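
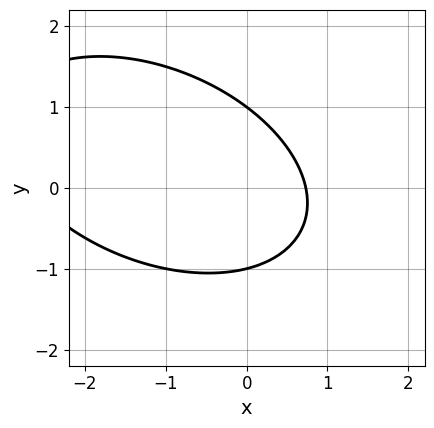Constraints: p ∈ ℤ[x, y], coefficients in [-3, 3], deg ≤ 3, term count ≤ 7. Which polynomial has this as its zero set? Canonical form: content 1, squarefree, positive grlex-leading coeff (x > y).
x^2 + x*y + 2*y^2 + 2*x - 2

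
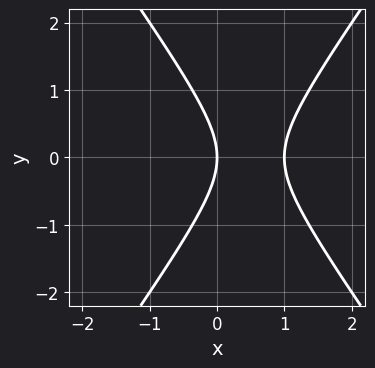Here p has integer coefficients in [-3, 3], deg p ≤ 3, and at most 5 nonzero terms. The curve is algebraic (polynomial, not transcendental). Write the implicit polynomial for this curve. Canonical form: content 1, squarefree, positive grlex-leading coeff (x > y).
2*x^2 - y^2 - 2*x

(a) Degree: a generic line meets the curve in up to 2 points, so deg p = 2.
(b) Symmetries: the y ↦ −y reflection is a symmetry, so y appears only in even powers.
(c) Observable constraints: among the integer gridlines, it crosses the x-axis at x ∈ {0, 1}; it meets the y-axis at y = 0 (among the integer gridlines).
(d) Fitting integer coefficients to these (and the overall shape) gives p.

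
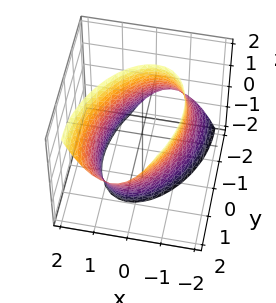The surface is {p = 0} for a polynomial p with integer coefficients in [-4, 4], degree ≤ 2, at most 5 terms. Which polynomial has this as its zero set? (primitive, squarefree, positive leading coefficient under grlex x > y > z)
2*x^2 - x*y + y^2 - y*z - 3

1. Degree: no degree-1 surface has this shape, so deg p = 2.
2. Observable constraints: the surface avoids every integer z-axis point in the box.
3. Matching integer coefficients to the picture gives p.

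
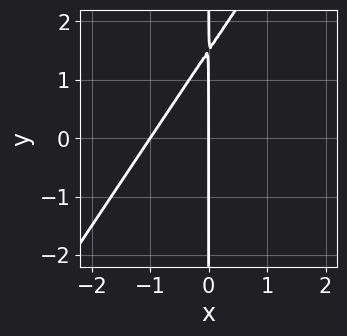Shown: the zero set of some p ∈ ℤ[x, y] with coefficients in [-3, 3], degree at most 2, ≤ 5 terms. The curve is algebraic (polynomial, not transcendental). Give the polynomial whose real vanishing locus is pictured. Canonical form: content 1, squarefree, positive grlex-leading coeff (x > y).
3*x^2 - 2*x*y + 3*x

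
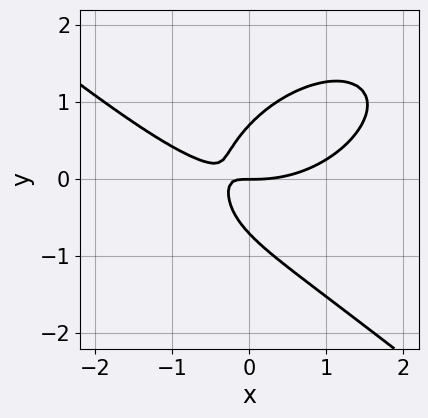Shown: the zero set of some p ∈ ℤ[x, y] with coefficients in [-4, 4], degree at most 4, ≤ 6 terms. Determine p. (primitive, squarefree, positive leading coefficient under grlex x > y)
x^3 + 2*y^3 - 3*x*y - y

deg p = 3. The shape is more complex than any degree-2 curve.
Reading off the gridlines: it crosses the y-axis at the gridline y = 0; it crosses the x-axis at the gridline x = 0.
Solving for integer coefficients yields p as stated.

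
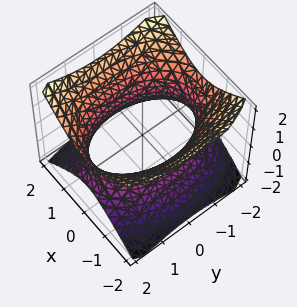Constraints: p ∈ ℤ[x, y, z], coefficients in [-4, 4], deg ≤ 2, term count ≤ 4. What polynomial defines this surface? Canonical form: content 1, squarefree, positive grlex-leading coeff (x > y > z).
First, degree: an hourglass — one-sheet hyperboloid; a quadric, so deg p = 2.
Next, symmetries: it's symmetric under y → −y, forcing even powers of y; it's symmetric under x → −x, forcing even powers of x; mirror symmetry z ↦ −z ⇒ only even powers of z.
Then, checking where it meets the axes: the surface avoids every integer z-axis point in the box.
Finally, fitting integer coefficients to these (and the overall shape) gives p.

2*x^2 + y^2 - 2*z^2 - 3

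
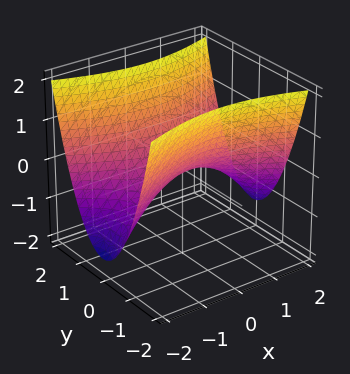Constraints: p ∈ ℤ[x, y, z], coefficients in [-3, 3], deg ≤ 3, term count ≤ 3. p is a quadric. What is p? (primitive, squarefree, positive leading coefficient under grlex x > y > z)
x^2 - 3*y^2 + 3*z

First, degree: a saddle surface; a quadric, so deg p = 2.
Next, symmetries: mirror symmetry y ↦ −y ⇒ only even powers of y; the x ↦ −x reflection is a symmetry, so x appears only in even powers.
Then, from the visible intercepts: one x-axis crossing is at x = 0; it crosses the y-axis at the gridline y = 0; it meets the z-axis at z = 0 (among the integer gridlines).
Finally, assembling these constraints gives the stated polynomial.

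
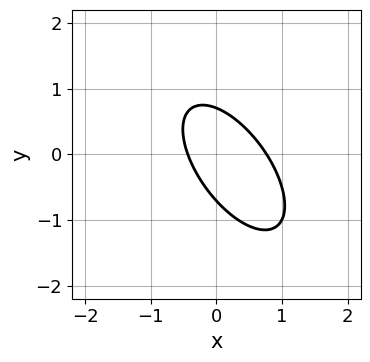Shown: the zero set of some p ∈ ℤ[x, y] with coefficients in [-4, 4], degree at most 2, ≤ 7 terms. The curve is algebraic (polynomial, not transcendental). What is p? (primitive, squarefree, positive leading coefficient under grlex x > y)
Degree: no degree-1 curve has this shape, so deg p = 2.
The integer polynomial consistent with all of this is the stated p.

3*x^2 + 3*x*y + 2*y^2 - x - 1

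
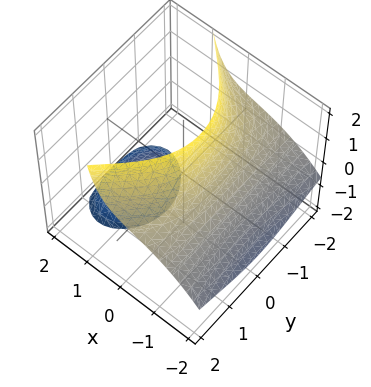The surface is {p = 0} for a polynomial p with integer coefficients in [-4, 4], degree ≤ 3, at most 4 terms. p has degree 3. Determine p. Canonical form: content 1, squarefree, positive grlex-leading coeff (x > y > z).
x^3 - y^2*z + 3*x*z + 3

First, I count 2 distinct pieces. They look like related sheets of one shape, so recover p as a whole.
Then, deg p = 3. A generic line meets the surface in up to 3 points.
Then, checking where it meets the axes: the surface avoids every integer y-axis point in the box; the surface avoids every integer z-axis point in the box.
Finally, matching integer coefficients to the picture gives p.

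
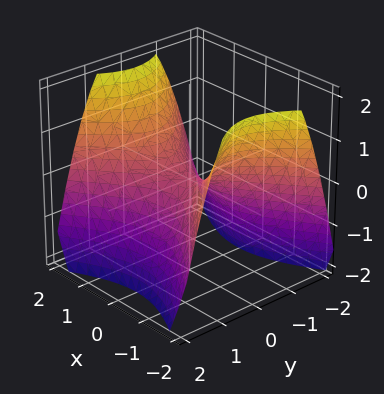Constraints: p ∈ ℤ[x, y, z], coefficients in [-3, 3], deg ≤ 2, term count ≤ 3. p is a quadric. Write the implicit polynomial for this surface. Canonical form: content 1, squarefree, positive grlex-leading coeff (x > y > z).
2*x^2 - 3*y^2 - 3*z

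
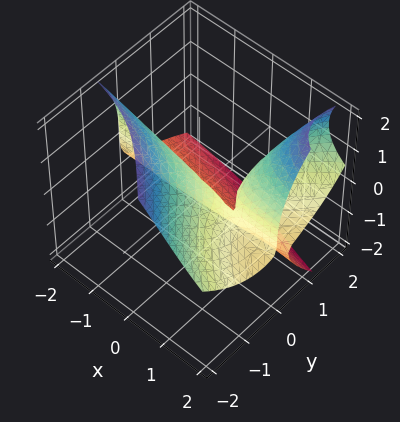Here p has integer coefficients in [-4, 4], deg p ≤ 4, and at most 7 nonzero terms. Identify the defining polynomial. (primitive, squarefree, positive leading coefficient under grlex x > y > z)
First, deg p = 3. A generic line meets the surface in up to 3 points.
Then, from the visible intercepts: it crosses the y-axis at the gridline y = 0; the visible x-axis segment lies entirely on the surface.
Finally, putting this together gives p.

2*x*y*z - y^3 - z^3 + 2*x*y - 2*y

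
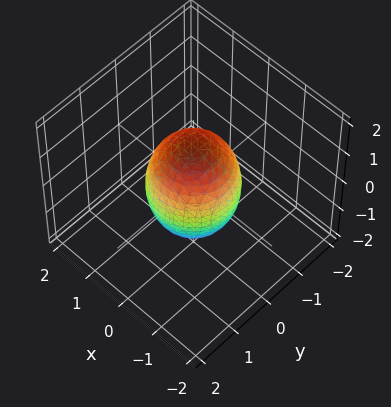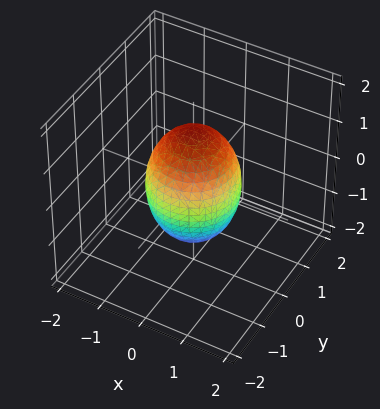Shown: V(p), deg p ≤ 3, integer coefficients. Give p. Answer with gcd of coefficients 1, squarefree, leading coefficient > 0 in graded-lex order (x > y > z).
2*x^2 + 2*y^2 + z^2 - 2

(a) deg p = 2. A closed, bounded, convex surface; a quadric.
(b) Symmetries: rotational symmetry about the z-axis ⇒ p depends on x, y only through x² + y²; the z ↦ −z reflection is a symmetry, so z appears only in even powers.
(c) Against the integer gridlines: a circular section at z = 0 has radius exactly 1; the y-axis gridline crossings are at y ∈ {-1, 1}; the x-axis gridline crossings are at x ∈ {-1, 1}.
(d) Solving for integer coefficients yields p as stated.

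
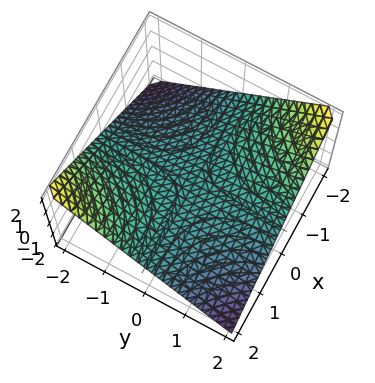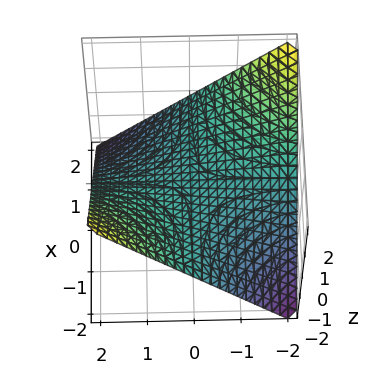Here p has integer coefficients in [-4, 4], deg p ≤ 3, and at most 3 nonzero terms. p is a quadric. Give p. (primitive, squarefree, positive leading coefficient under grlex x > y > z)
First, deg p = 2.
Then, from the axis intercepts and sections: one z-axis crossing is at z = 0; the visible y-axis segment lies entirely on the surface.
Finally, fitting integer coefficients to these (and the overall shape) gives p.

x*y + 2*z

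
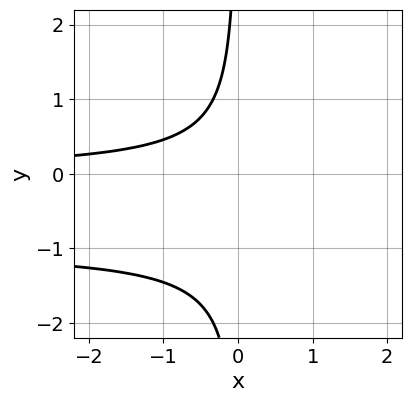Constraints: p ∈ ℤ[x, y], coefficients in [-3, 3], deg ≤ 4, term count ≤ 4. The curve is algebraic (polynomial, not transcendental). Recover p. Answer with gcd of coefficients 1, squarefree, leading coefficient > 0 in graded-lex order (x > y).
First, degree: the shape is more complex than any degree-2 curve, so deg p = 3.
Then, from the axis intercepts and sections: no y-intercept at any integer in the box; no x-intercept at any integer in the box.
Finally, together with the visible shape, these determine p as stated.

3*x*y^2 + 3*x*y + 2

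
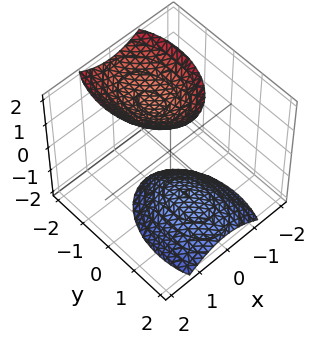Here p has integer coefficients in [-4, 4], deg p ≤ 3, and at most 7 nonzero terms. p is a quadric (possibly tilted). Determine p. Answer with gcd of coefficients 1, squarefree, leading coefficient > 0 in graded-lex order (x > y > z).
2*x^2 + y^2 + y*z - z^2 + 2

First, there are 2 components. Treating them together as one polynomial.
Then, degree: a generic line meets the surface in up to 2 points, so deg p = 2.
Next, from the visible intercepts: no y-intercept at any integer in the box; it misses every integer gridline on the x-axis.
Finally, putting this together gives p.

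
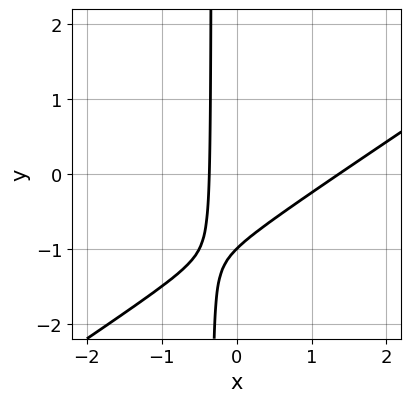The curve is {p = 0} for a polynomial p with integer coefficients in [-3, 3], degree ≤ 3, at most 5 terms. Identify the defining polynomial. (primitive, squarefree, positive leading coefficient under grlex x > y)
2*x^2 - 3*x*y - 2*x - y - 1

First, deg p = 2. No degree-1 curve has this shape.
Next, reading off the gridlines: it meets the y-axis at y = -1 (among the integer gridlines).
Finally, the integer polynomial consistent with all of this is the stated p.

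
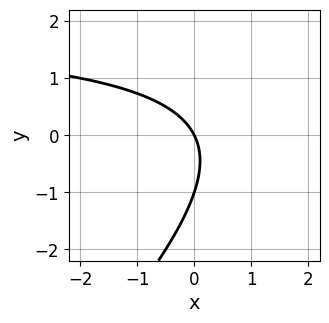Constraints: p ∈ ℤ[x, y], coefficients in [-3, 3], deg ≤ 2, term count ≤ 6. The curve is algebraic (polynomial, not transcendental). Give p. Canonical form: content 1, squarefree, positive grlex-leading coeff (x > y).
x*y - y^2 - 2*x - y

deg p = 2. No degree-1 curve has this shape.
Reading off the gridlines: among the integer gridlines, it crosses the y-axis at y ∈ {-1, 0}; one x-axis crossing is at x = 0.
These observations pin down the coefficients.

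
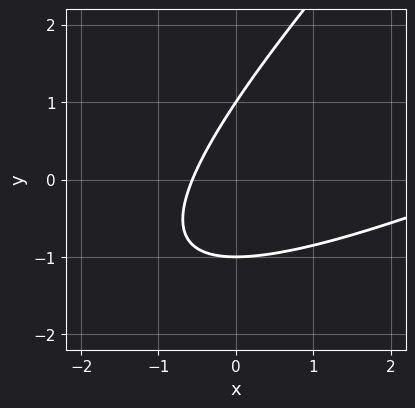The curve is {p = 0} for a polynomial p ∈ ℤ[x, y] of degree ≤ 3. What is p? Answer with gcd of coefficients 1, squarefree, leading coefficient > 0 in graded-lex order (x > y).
x^2 - 3*x*y + 2*y^2 - 3*x - 2

(a) Degree: the shape is more complex than any degree-1 curve, so deg p = 2.
(b) Observable constraints: the y-axis gridline crossings are at y ∈ {-1, 1}.
(c) Together with the visible shape, these determine p as stated.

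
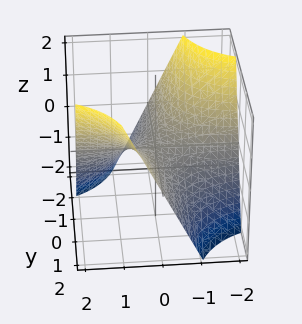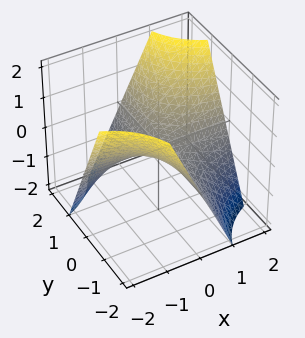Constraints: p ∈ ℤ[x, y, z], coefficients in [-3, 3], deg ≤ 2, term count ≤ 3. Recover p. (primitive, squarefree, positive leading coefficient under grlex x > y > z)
(a) The degree is 2 — a saddle surface; a quadric.
(b) Observable constraints: it meets the z-axis at z = 0 (among the integer gridlines); the visible x-axis segment lies entirely on the surface.
(c) Solving for integer coefficients yields p as stated.

x*y - z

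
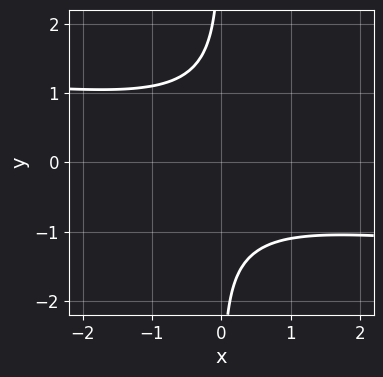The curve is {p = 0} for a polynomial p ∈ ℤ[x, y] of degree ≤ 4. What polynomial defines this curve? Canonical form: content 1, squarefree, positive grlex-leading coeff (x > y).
3*x*y^3 + x^2 + 3

deg p = 4. No degree-3 curve has this shape.
From the visible intercepts: it misses every integer gridline on the y-axis; it misses every integer gridline on the x-axis.
Assembling these constraints gives the stated polynomial.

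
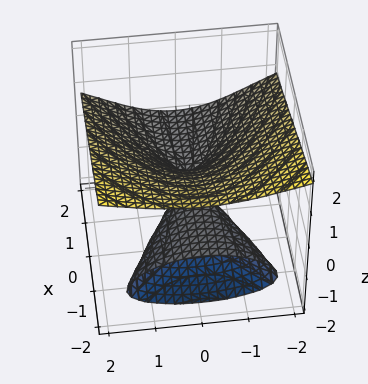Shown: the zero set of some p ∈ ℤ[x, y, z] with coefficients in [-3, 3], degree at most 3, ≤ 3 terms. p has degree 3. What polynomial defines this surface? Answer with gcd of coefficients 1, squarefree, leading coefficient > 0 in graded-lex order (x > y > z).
2*z^3 + 2*x*z - y^2

(a) There are 2 components. Treating them together as one polynomial.
(b) deg p = 3. A generic line meets the surface in up to 3 points.
(c) Against the integer gridlines: the visible x-axis segment lies entirely on the surface; it crosses the y-axis at the gridline y = 0; one z-axis crossing is at z = 0.
(d) The integer polynomial consistent with all of this is the stated p.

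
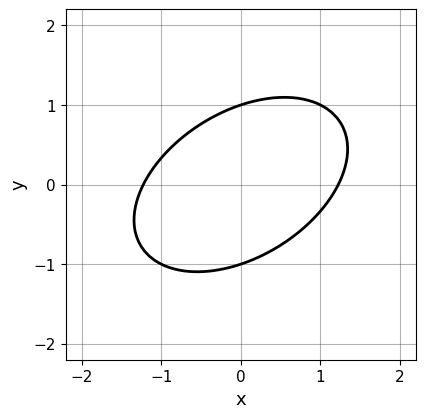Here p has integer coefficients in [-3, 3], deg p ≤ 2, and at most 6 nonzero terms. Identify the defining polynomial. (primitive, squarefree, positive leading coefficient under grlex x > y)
(a) deg p = 2. The shape is more complex than any degree-1 curve.
(b) Reading off the gridlines: among the integer gridlines, it crosses the y-axis at y ∈ {-1, 1}.
(c) Assembling these constraints gives the stated polynomial.

2*x^2 - 2*x*y + 3*y^2 - 3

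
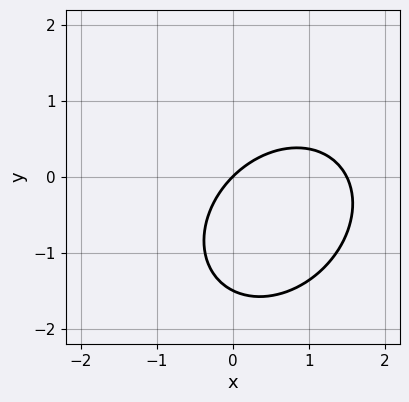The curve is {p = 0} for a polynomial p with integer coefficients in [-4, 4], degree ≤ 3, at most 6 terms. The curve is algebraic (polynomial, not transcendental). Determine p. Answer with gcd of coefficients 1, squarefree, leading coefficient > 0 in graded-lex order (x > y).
2*x^2 - x*y + 2*y^2 - 3*x + 3*y

1. Degree: the shape is more complex than any degree-1 curve, so deg p = 2.
2. Reading off the gridlines: it crosses the y-axis at the gridline y = 0; it crosses the x-axis at the gridline x = 0.
3. The integer polynomial consistent with all of this is the stated p.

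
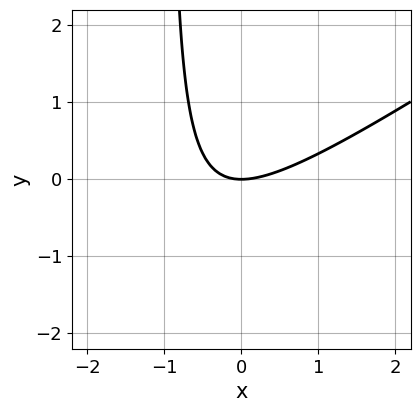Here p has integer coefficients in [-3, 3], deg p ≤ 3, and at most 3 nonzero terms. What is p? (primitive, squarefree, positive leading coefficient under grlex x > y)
2*x^2 - 3*x*y - 3*y

The degree is 2 — a generic line meets the curve in up to 2 points.
Checking where it meets the axes: it crosses the y-axis at the gridline y = 0; it meets the x-axis at x = 0 (among the integer gridlines).
Together with the visible shape, these determine p as stated.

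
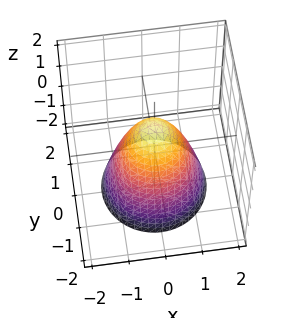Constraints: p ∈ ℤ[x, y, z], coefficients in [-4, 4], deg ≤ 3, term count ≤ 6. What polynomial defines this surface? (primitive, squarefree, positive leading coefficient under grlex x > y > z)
3*x^2 + 3*y^2 + 2*z - 2

(a) Degree: the shape is more complex than any degree-1 surface, so deg p = 2.
(b) Symmetry: the surface is invariant under rotation about z: p = q(x² + y², z).
(c) Checking where it meets the axes: one z-axis crossing is at z = 1; a circular section at z = -1 has radius between 1 and 2.
(d) These observations pin down the coefficients.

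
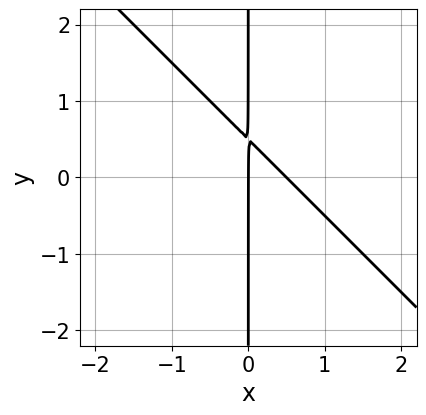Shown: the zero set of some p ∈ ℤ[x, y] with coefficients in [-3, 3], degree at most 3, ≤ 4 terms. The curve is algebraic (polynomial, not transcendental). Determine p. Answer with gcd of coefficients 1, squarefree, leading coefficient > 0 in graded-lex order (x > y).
1. deg p = 2. A generic line meets the curve in up to 2 points.
2. Reading off the gridlines: every point of the y-axis in the box is on the curve; one x-axis crossing is at x = 0.
3. Together with the visible shape, these determine p as stated.

2*x^2 + 2*x*y - x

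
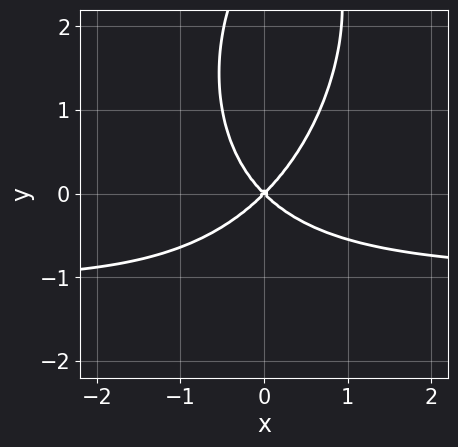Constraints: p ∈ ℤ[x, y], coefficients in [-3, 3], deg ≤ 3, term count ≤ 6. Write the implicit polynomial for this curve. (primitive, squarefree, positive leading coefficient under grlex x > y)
(a) The degree is 3 — no degree-2 curve has this shape.
(b) Against the integer gridlines: it crosses the y-axis at the gridline y = 0; it meets the x-axis at x = 0 (among the integer gridlines).
(c) The integer polynomial consistent with all of this is the stated p.

3*x^2*y - x*y^2 + y^3 + 3*x^2 - 3*y^2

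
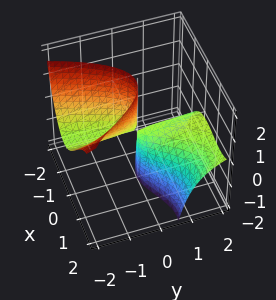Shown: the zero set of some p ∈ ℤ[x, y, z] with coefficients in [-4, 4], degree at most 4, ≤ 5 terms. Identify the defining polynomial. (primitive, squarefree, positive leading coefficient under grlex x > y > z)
x^3 - 3*x^2 + x*y - 2*y*z

1. I count 2 distinct pieces. They look like related sheets of one shape, so recover p as a whole.
2. The degree is 3 — the shape is more complex than any degree-2 surface.
3. From the axis intercepts and sections: every point of the z-axis in the box is on the surface; the visible y-axis segment lies entirely on the surface.
4. Fitting integer coefficients to these (and the overall shape) gives p.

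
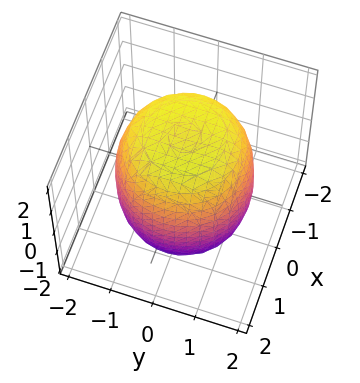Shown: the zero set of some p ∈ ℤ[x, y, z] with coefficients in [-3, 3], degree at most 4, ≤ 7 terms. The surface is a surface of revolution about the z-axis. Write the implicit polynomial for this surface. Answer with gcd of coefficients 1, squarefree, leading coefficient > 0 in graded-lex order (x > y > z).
x^4 + 2*x^2*y^2 + y^4 - x^2 - y^2 + z^2 - 3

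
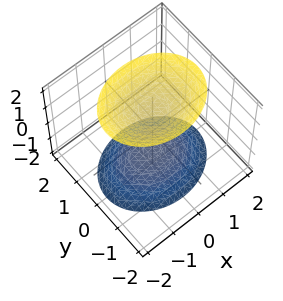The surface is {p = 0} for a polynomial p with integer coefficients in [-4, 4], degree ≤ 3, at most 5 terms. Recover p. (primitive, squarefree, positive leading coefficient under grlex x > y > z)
First, the picture has 2 separate pieces. Treating them together as one polynomial.
Next, the degree is 2 — two sheets facing apart; a quadric.
Next, symmetries: mirror symmetry x ↦ −x ⇒ only even powers of x; mirror symmetry y ↦ −y ⇒ only even powers of y; the z ↦ −z reflection is a symmetry, so z appears only in even powers.
Next, against the integer gridlines: the surface avoids every integer y-axis point in the box; no x-intercept at any integer in the box.
Finally, together with the visible shape, these determine p as stated.

2*x^2 + 3*y^2 - 2*z^2 + 3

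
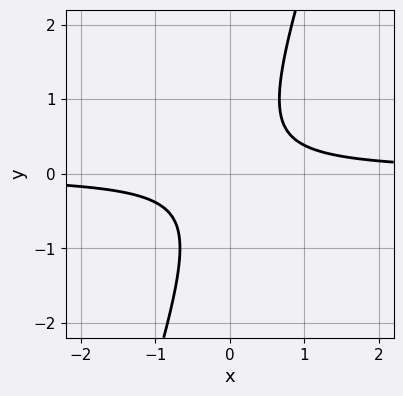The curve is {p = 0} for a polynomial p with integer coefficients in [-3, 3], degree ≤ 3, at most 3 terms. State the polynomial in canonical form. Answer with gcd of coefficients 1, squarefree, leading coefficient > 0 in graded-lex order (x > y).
3*x*y - y^2 - 1

1. The degree is 2 — no degree-1 curve has this shape.
2. From the axis intercepts and sections: it misses every integer gridline on the x-axis; no y-intercept at any integer in the box.
3. Together with the visible shape, these determine p as stated.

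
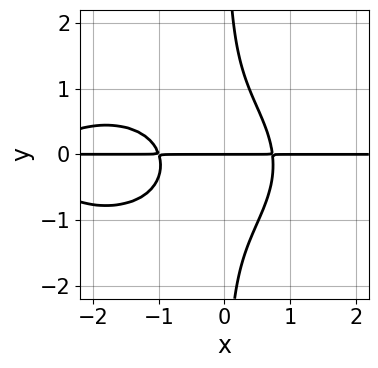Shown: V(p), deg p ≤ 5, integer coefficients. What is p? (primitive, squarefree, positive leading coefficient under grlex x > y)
The degree is 4 — the shape is more complex than any degree-3 curve.
Against the integer gridlines: every point of the x-axis in the box is on the curve; one y-axis crossing is at y = 0.
Putting this together gives p.

x^3*y + 3*x*y^3 + 3*x^2*y + x*y^2 - 2*y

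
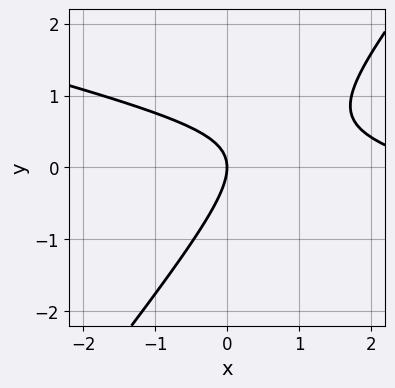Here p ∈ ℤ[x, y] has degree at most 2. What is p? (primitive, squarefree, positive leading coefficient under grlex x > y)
x^2 + 3*x*y - 3*y^2 - 3*x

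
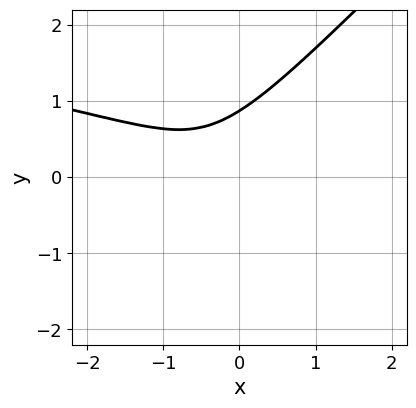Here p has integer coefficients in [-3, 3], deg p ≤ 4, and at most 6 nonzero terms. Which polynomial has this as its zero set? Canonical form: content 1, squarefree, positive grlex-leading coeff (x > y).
deg p = 3.
Reading off the gridlines: it misses every integer gridline on the x-axis.
Together with the visible shape, these determine p as stated.

3*x*y^2 - 3*y^3 + 2*x^2 + 2*x + 2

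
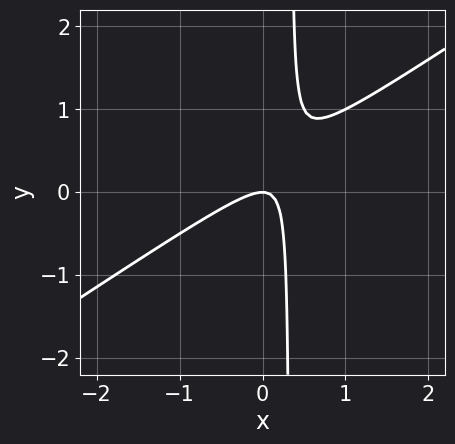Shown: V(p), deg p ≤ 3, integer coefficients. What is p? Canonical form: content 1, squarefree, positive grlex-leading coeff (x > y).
2*x^2 - 3*x*y + y

First, degree: no degree-1 curve has this shape, so deg p = 2.
Then, reading off the gridlines: it crosses the x-axis at the gridline x = 0; it crosses the y-axis at the gridline y = 0.
Finally, matching integer coefficients to the picture gives p.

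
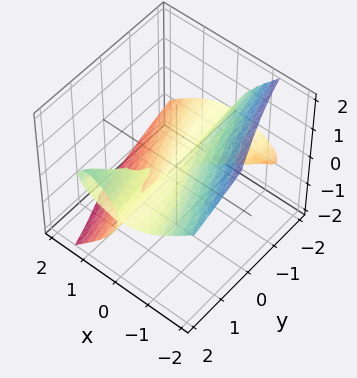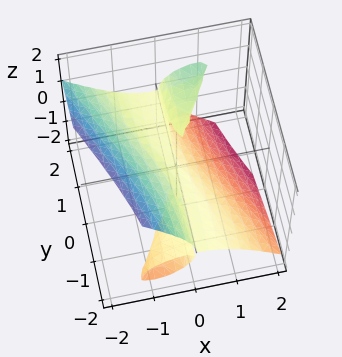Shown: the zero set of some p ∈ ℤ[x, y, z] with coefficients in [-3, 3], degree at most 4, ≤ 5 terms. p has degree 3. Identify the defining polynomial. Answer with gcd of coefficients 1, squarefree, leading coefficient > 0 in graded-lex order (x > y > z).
2*x^3 - 3*x*y*z + x*z^2 + 3*z^3

First, I count 2 distinct pieces.
Next, the degree is 3 — no degree-2 surface has this shape.
Next, reading off the gridlines: every point of the y-axis in the box is on the surface; it crosses the z-axis at the gridline z = 0; one x-axis crossing is at x = 0.
Finally, matching integer coefficients to the picture gives p.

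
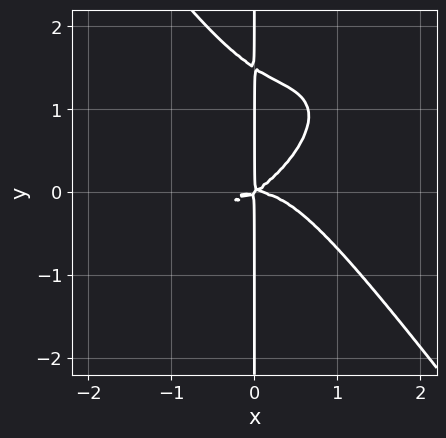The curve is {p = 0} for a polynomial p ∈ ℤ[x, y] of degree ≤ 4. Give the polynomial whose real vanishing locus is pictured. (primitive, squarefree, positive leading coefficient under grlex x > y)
2*x^4 - 2*x^3*y + 2*x*y^3 + 2*x^2*y - 3*x*y^2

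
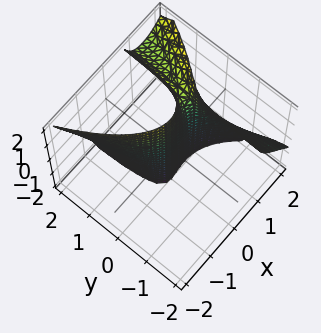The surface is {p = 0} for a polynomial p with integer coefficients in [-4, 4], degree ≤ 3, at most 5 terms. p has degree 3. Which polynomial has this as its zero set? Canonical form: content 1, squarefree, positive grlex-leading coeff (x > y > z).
deg p = 3. The shape is more complex than any degree-2 surface.
From the axis intercepts and sections: the visible z-axis segment lies entirely on the surface; one y-axis crossing is at y = 0; among the integer gridlines, it crosses the x-axis at x ∈ {0, 1}.
Solving for integer coefficients yields p as stated.

2*x^3 - 2*x*y*z - 2*x^2 + 3*y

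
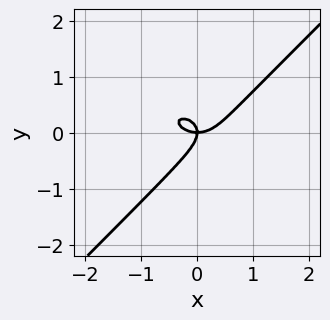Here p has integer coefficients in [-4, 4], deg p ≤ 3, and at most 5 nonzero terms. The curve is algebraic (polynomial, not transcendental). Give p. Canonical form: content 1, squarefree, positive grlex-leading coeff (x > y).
x^3 + x*y^2 - 2*y^3 - x*y

The degree is 3 — no degree-2 curve has this shape.
From the axis intercepts and sections: it meets the y-axis at y = 0 (among the integer gridlines); it crosses the x-axis at the gridline x = 0.
Assembling these constraints gives the stated polynomial.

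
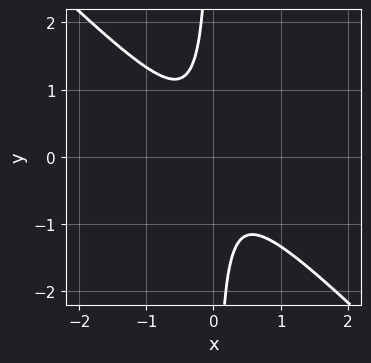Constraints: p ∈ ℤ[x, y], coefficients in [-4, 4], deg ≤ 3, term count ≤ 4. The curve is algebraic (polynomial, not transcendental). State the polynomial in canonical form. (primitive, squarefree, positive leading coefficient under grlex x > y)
First, deg p = 2. No degree-1 curve has this shape.
Next, observable constraints: it misses every integer gridline on the x-axis; no y-intercept at any integer in the box.
Finally, fitting integer coefficients to these (and the overall shape) gives p.

3*x^2 + 3*x*y + 1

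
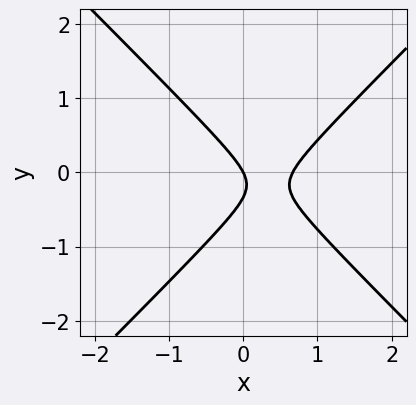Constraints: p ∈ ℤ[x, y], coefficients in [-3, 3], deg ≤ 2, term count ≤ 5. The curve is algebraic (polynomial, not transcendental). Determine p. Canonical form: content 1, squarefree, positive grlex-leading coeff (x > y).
3*x^2 - 3*y^2 - 2*x - y

deg p = 2.
Against the integer gridlines: it crosses the y-axis at the gridline y = 0; it meets the x-axis at x = 0 (among the integer gridlines).
These observations pin down the coefficients.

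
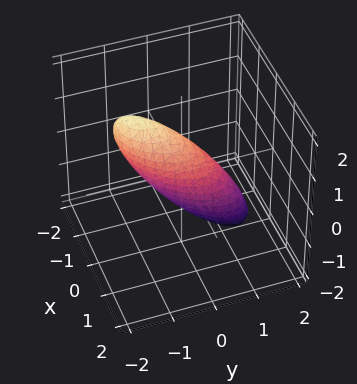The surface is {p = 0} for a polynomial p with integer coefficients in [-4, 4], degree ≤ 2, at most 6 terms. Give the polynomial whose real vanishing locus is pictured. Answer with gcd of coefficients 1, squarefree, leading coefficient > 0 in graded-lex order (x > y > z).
3*x^2 - 3*x*y + 3*y^2 + 3*y*z + 2*z^2 - 2

The degree is 2 — a generic line meets the surface in up to 2 points.
From the axis intercepts and sections: the z-axis gridline crossings are at z ∈ {-1, 1}.
Assembling these constraints gives the stated polynomial.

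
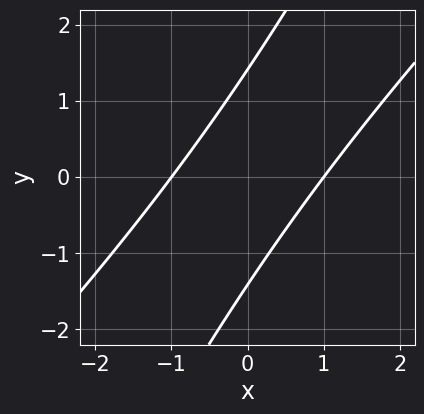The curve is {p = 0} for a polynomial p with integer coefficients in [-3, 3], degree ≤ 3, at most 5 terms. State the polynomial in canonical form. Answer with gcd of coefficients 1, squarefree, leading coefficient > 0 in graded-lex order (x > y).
Degree: the shape is more complex than any degree-1 curve, so deg p = 2.
Checking where it meets the axes: among the integer gridlines, it crosses the x-axis at x ∈ {-1, 1}.
Matching integer coefficients to the picture gives p.

2*x^2 - 3*x*y + y^2 - 2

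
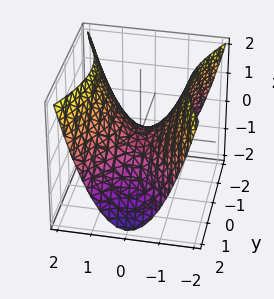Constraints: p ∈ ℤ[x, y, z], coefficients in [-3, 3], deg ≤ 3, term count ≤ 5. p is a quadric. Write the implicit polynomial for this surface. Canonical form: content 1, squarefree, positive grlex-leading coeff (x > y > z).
1. Degree: a saddle surface; a quadric, so deg p = 2.
2. Symmetries: mirror symmetry x ↦ −x ⇒ only even powers of x; the y ↦ −y reflection is a symmetry, so y appears only in even powers.
3. From the axis intercepts and sections: one y-axis crossing is at y = 0; it crosses the z-axis at the gridline z = 0; it meets the x-axis at x = 0 (among the integer gridlines).
4. Matching integer coefficients to the picture gives p.

2*x^2 - y^2 - 2*z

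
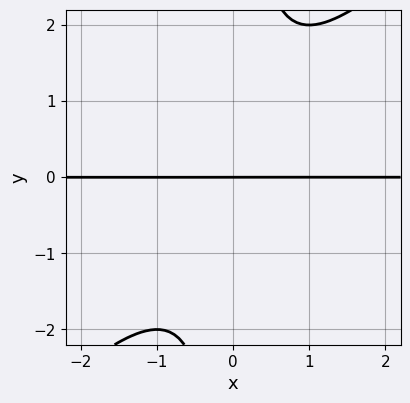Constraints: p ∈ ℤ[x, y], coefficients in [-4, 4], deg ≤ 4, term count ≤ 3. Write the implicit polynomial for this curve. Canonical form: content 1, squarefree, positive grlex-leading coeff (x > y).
x^2*y - x*y^2 + y

Degree: a generic line meets the curve in up to 3 points, so deg p = 3.
Reading off the gridlines: every point of the x-axis in the box is on the curve; one y-axis crossing is at y = 0.
These observations pin down the coefficients.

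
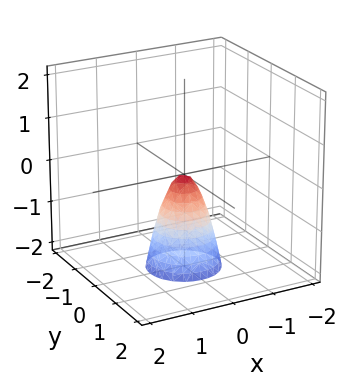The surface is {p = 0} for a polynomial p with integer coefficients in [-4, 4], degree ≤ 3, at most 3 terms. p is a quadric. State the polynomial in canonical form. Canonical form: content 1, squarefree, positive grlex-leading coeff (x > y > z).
(a) The degree is 2 — a paraboloid; a quadric.
(b) Symmetry: every cross-section ⟂ z is a circle, so x, y appear only via x² + y².
(c) Checking where it meets the axes: it meets the z-axis at z = 0 (among the integer gridlines); a circular section at z = -2 has radius between 0 and 1; it meets the x-axis at x = 0 (among the integer gridlines); one y-axis crossing is at y = 0.
(d) Matching integer coefficients to the picture gives p.

3*x^2 + 3*y^2 + z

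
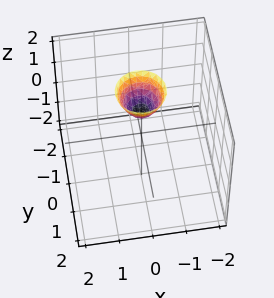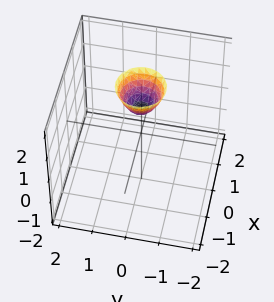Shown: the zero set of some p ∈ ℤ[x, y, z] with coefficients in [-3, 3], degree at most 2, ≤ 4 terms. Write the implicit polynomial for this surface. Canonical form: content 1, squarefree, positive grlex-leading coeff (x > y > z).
2*x^2 + 2*y^2 - z + 1

1. deg p = 2.
2. By symmetry, the surface is invariant under rotation about z: p = q(x² + y², z).
3. Checking where it meets the axes: it misses every integer gridline on the y-axis; the surface avoids every integer x-axis point in the box; a circular section at z = 2 has radius between 0 and 1.
4. Together with the visible shape, these determine p as stated.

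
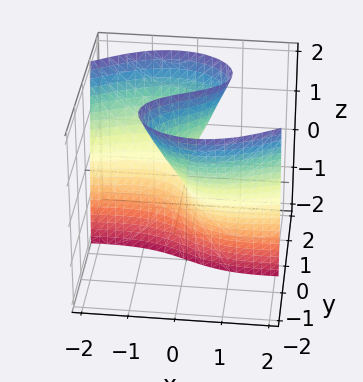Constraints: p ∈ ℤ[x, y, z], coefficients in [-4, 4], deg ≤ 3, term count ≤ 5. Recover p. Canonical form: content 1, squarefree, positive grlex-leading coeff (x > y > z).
2*x^2*y + 2*y^3 - 3*y*z + 3*x

deg p = 3.
From the visible intercepts: it meets the y-axis at y = 0 (among the integer gridlines); the visible z-axis segment lies entirely on the surface.
Matching integer coefficients to the picture gives p.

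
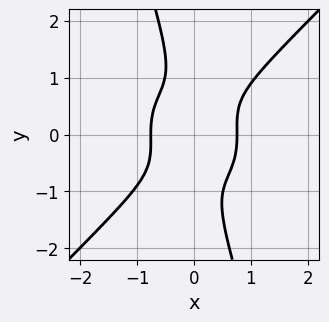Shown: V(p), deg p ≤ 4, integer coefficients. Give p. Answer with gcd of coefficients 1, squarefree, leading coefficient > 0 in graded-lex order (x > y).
(a) deg p = 4. No degree-3 curve has this shape.
(b) Observable constraints: no y-intercept at any integer in the box.
(c) Matching integer coefficients to the picture gives p.

3*x^4 + x^2*y^2 - 3*x*y^3 - y^4 - 1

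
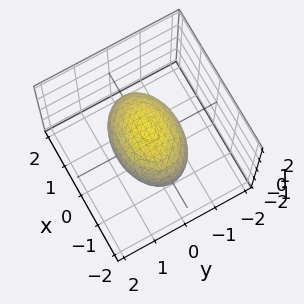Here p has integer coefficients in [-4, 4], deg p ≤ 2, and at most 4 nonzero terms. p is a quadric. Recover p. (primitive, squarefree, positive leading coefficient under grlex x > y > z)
(a) deg p = 2. A closed, bounded, convex surface; a quadric.
(b) Symmetries: it's symmetric under y → −y, forcing even powers of y; the x ↦ −x reflection is a symmetry, so x appears only in even powers; mirror symmetry z ↦ −z ⇒ only even powers of z.
(c) Observable constraints: the z-axis gridline crossings are at z ∈ {-1, 1}; the y-axis gridline crossings are at y ∈ {-1, 1}.
(d) Fitting integer coefficients to these (and the overall shape) gives p.

x^2 + 2*y^2 + 2*z^2 - 2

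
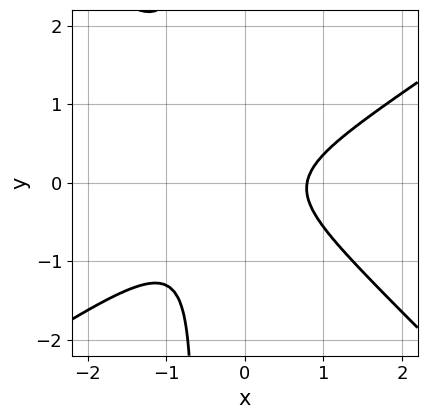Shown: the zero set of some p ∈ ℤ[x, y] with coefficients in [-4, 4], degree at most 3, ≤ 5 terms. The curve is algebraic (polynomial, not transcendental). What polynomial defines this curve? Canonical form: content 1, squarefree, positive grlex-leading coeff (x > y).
2*x^3 - x^2*y - 3*x*y^2 - 2*y^2 - 1

First, deg p = 3. The shape is more complex than any degree-2 curve.
Then, checking where it meets the axes: no y-intercept at any integer in the box.
Finally, together with the visible shape, these determine p as stated.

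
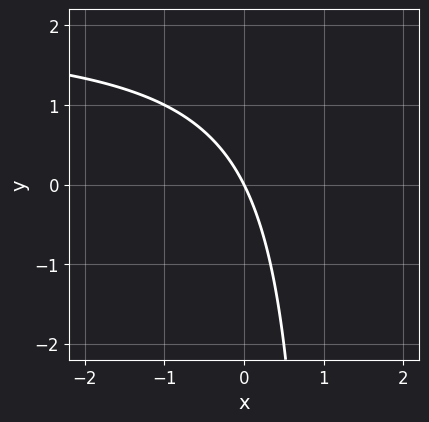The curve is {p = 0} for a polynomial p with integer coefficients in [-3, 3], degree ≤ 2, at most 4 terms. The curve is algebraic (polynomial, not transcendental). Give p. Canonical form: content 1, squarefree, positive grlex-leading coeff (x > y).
x*y - 2*x - y

deg p = 2.
From the visible intercepts: one x-axis crossing is at x = 0; it crosses the y-axis at the gridline y = 0.
Matching integer coefficients to the picture gives p.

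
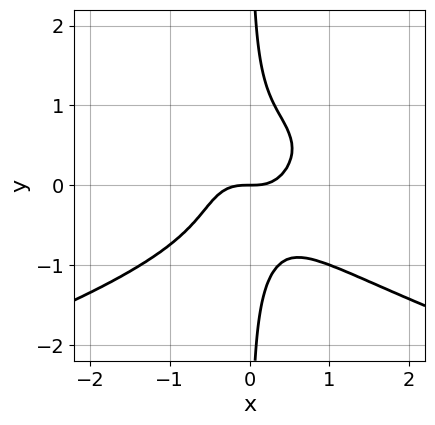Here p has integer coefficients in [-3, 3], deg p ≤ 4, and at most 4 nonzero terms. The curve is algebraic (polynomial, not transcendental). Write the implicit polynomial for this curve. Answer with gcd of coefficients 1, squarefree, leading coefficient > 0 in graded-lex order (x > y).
3*x*y^3 + 2*x^3 - y

First, the degree is 4 — no degree-3 curve has this shape.
Then, from the visible intercepts: it crosses the x-axis at the gridline x = 0; one y-axis crossing is at y = 0.
Finally, together with the visible shape, these determine p as stated.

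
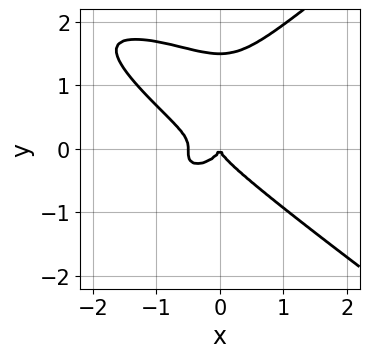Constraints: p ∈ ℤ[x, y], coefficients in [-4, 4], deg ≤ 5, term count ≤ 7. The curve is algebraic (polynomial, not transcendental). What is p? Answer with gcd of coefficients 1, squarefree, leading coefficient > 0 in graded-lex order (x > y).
1. The degree is 4 — no degree-3 curve has this shape.
2. Reading off the gridlines: it crosses the x-axis at the gridline x = 0; it meets the y-axis at y = 0 (among the integer gridlines).
3. These observations pin down the coefficients.

x^2*y^2 - 2*y^4 + 2*x^3 + 3*y^3 + x^2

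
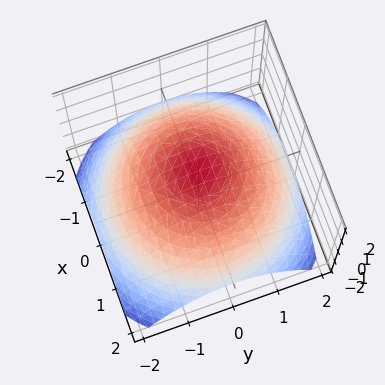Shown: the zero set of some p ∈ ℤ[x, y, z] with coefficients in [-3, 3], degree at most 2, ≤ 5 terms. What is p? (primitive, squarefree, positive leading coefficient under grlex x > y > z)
The degree is 2 — no degree-1 surface has this shape.
Symmetries: rotational symmetry about the z-axis ⇒ p depends on x, y only through x² + y².
From the visible intercepts: a circular section at z = 0 has radius between 1 and 2.
Assembling these constraints gives the stated polynomial.

x^2 + y^2 + 2*z - 3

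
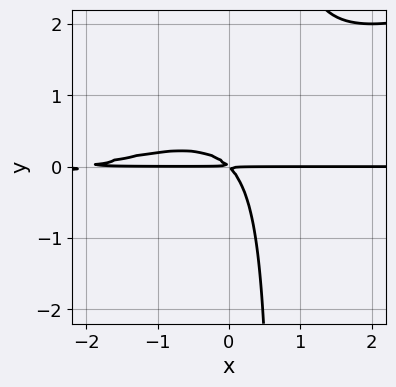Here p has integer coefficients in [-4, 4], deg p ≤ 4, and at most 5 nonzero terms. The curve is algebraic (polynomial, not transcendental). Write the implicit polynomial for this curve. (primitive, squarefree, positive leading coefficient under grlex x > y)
x^2*y - 3*x*y^2 + 2*x*y + 2*y^2

First, the degree is 3 — a generic line meets the curve in up to 3 points.
Then, against the integer gridlines: every point of the x-axis in the box is on the curve.
Finally, solving for integer coefficients yields p as stated.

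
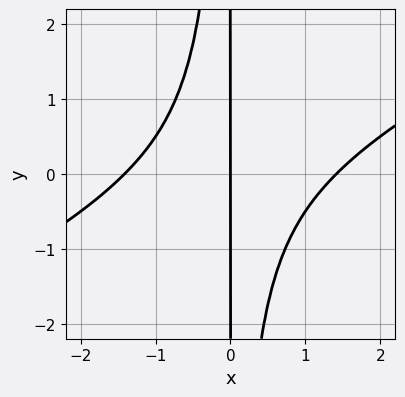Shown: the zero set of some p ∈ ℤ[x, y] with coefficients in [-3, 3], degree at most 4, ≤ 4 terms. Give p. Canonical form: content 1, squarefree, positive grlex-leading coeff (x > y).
(a) deg p = 3. The shape is more complex than any degree-2 curve.
(b) Against the integer gridlines: it meets the x-axis at x = 0 (among the integer gridlines); the visible y-axis segment lies entirely on the curve.
(c) Putting this together gives p.

x^3 - 2*x^2*y - 2*x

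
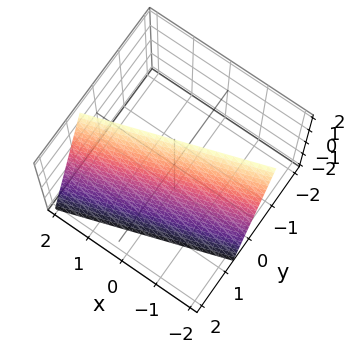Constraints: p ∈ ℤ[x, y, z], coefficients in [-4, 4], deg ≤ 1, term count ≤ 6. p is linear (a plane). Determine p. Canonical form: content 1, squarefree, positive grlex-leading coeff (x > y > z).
First, the degree is 1 — the surface is flat (a plane).
Next, checking where it meets the axes: it meets the z-axis at z = 2 (among the integer gridlines); it meets the x-axis at x = -2 (among the integer gridlines).
Finally, solving for integer coefficients yields p as stated.

x - 3*y - z + 2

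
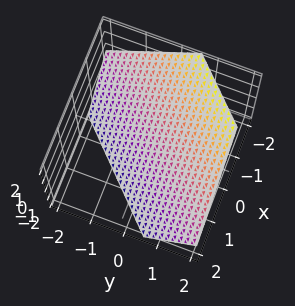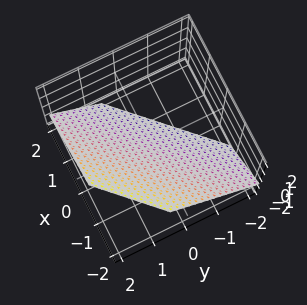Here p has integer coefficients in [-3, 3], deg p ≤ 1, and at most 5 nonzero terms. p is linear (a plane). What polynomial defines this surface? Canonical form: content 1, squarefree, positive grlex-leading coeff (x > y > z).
3*x - 3*y + 3*z + 2

First, the degree is 1 — every cross-section is a straight line — this is a plane.
Finally, solving for integer coefficients yields p as stated.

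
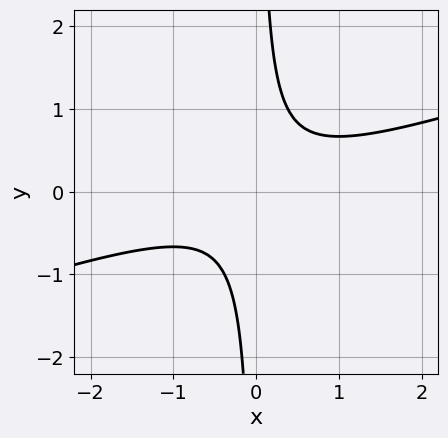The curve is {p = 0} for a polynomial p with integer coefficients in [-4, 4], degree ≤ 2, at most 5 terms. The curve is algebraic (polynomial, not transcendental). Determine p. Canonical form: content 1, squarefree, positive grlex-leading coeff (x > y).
x^2 - 3*x*y + 1

The degree is 2 — a generic line meets the curve in up to 2 points.
Reading off the gridlines: the curve avoids every integer y-axis point in the box; it misses every integer gridline on the x-axis.
Assembling these constraints gives the stated polynomial.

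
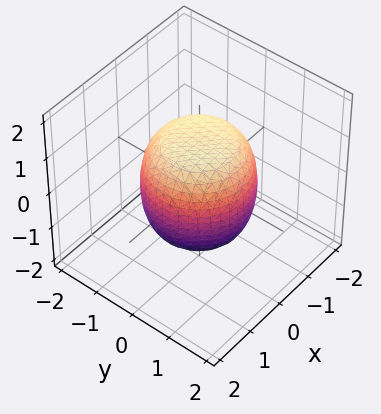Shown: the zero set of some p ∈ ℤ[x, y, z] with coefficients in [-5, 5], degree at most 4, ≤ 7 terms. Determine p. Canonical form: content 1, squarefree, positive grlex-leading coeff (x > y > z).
2*x^4 + 4*x^2*y^2 + 2*y^4 - x^2 - y^2 + 2*z^2 - 3

Degree: a generic line meets the surface in up to 4 points, so deg p = 4.
Symmetries: rotational symmetry about the z-axis ⇒ p depends on x, y only through x² + y².
Reading off the gridlines: a circular section at z = 0 has radius between 1 and 2.
Putting this together gives p.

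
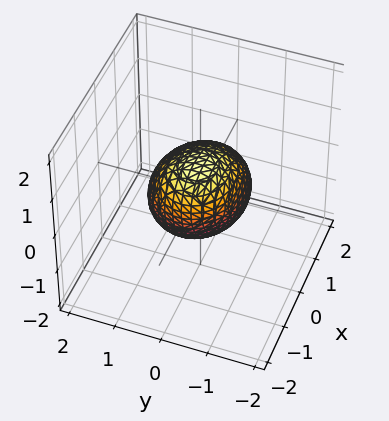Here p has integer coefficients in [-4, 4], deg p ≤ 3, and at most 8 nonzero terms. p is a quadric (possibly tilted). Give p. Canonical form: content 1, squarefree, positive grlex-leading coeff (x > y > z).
2*x^2 + 2*x*z + 3*y^2 + y*z + 2*z^2 - 3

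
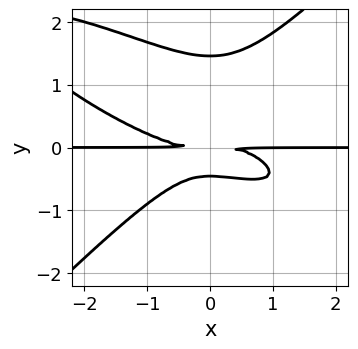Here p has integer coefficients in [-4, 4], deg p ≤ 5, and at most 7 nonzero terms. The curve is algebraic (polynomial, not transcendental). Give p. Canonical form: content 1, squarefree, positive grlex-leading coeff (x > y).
x^3*y + 2*x^2*y^2 - 3*y^4 + 3*y^3 + 2*y^2

The degree is 4 — a generic line meets the curve in up to 4 points.
From the visible intercepts: every point of the x-axis in the box is on the curve.
Fitting integer coefficients to these (and the overall shape) gives p.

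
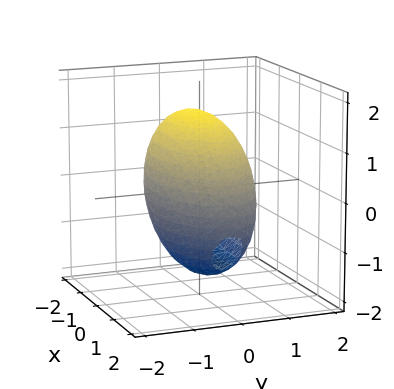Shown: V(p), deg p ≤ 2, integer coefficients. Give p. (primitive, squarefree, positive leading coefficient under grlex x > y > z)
x^2 + 2*x*z + 3*y^2 - 2*y*z + 3*z^2 - 3

1. deg p = 2.
2. Observable constraints: among the integer gridlines, it crosses the z-axis at z ∈ {-1, 1}; among the integer gridlines, it crosses the y-axis at y ∈ {-1, 1}.
3. Putting this together gives p.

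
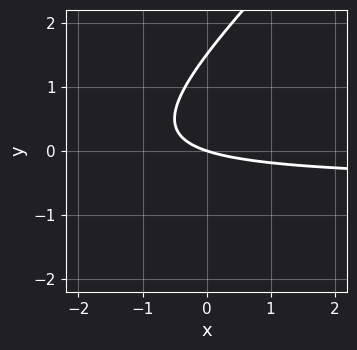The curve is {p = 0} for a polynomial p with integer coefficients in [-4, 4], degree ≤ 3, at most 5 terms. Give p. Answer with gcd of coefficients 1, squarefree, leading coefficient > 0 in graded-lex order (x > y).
2*x*y - 2*y^2 + x + 3*y

First, degree: no degree-1 curve has this shape, so deg p = 2.
Then, from the axis intercepts and sections: one y-axis crossing is at y = 0; it crosses the x-axis at the gridline x = 0.
Finally, the integer polynomial consistent with all of this is the stated p.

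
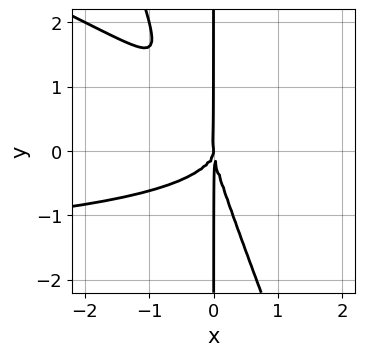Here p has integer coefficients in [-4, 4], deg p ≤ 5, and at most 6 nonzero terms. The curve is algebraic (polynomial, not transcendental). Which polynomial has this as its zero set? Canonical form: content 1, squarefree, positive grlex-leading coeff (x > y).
1. Degree: the shape is more complex than any degree-3 curve, so deg p = 4.
2. From the visible intercepts: it meets the x-axis at x = 0 (among the integer gridlines); the visible y-axis segment lies entirely on the curve.
3. Solving for integer coefficients yields p as stated.

x^3*y + 3*x^2*y^2 + x*y^3 + 2*x^3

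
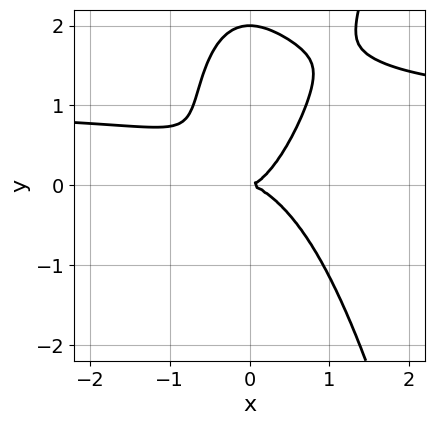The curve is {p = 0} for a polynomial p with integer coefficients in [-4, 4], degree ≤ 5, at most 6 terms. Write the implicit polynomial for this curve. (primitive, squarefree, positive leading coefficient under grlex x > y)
3*x^3*y - 3*x^3 - 2*x^2*y - y^3 + 2*y^2

First, degree: the shape is more complex than any degree-3 curve, so deg p = 4.
Next, from the axis intercepts and sections: it meets the x-axis at x = 0 (among the integer gridlines); the y-axis gridline crossings are at y ∈ {0, 2}.
Finally, putting this together gives p.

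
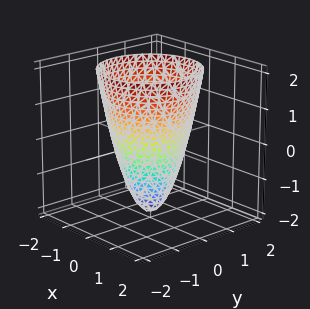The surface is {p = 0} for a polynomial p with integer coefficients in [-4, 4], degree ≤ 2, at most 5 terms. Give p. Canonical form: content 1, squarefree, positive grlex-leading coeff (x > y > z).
2*x^2 + 2*y^2 - z - 2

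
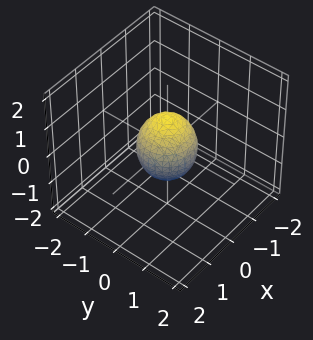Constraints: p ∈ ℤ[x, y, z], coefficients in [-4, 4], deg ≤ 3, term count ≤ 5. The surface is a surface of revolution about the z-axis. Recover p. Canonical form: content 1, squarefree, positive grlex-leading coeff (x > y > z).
3*x^2 + 3*y^2 + 2*z^2 - 2

First, deg p = 2. The shape is more complex than any degree-1 surface.
Next, by symmetry, the surface is invariant under rotation about z: p = q(x² + y², z).
Next, checking where it meets the axes: a circular section at z = 0 has radius between 0 and 1; among the integer gridlines, it crosses the z-axis at z ∈ {-1, 1}.
Finally, together with the visible shape, these determine p as stated.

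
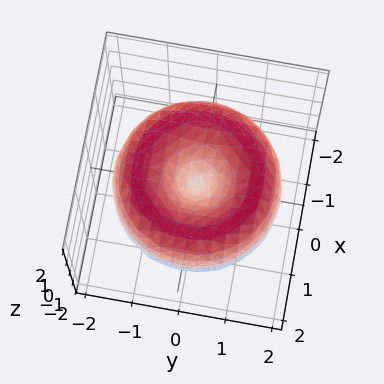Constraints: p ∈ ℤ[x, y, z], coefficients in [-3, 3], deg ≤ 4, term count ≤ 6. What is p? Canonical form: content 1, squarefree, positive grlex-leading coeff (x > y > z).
x^4 + 2*x^2*y^2 + y^4 - 3*x^2 - 3*y^2 + 2*z^2

First, deg p = 4.
Next, symmetry: every cross-section ⟂ z is a circle, so x, y appear only via x² + y².
Then, reading off the gridlines: it crosses the z-axis at the gridline z = 0; one y-axis crossing is at y = 0; a circular section at z = 1 has radius exactly 1; it meets the x-axis at x = 0 (among the integer gridlines).
Finally, matching integer coefficients to the picture gives p.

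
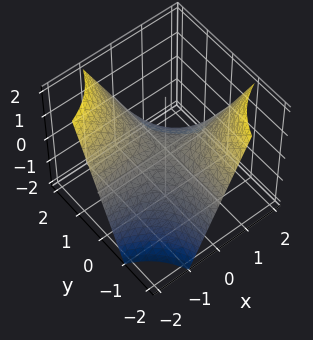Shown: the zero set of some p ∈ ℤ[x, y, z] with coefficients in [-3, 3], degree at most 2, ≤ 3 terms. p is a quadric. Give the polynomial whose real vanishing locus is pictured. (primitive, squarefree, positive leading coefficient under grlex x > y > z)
x*y + z

(a) Degree: a saddle surface; a quadric, so deg p = 2.
(b) Checking where it meets the axes: every point of the y-axis in the box is on the surface; every point of the x-axis in the box is on the surface; it meets the z-axis at z = 0 (among the integer gridlines).
(c) Together with the visible shape, these determine p as stated.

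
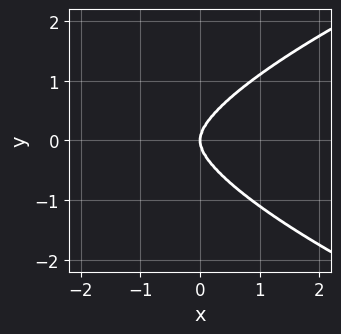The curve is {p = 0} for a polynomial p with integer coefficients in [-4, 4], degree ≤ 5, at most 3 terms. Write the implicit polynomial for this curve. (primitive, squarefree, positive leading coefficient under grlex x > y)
3*y^4 - 2*x^3 - 2*x*y^2

First, deg p = 4.
Next, symmetries: it's symmetric under y → −y, forcing even powers of y.
Next, reading off the gridlines: it crosses the x-axis at the gridline x = 0; it meets the y-axis at y = 0 (among the integer gridlines).
Finally, together with the visible shape, these determine p as stated.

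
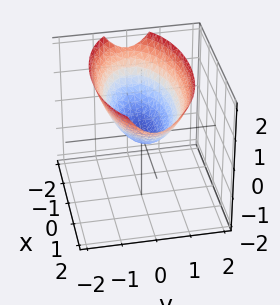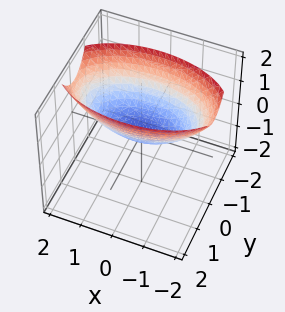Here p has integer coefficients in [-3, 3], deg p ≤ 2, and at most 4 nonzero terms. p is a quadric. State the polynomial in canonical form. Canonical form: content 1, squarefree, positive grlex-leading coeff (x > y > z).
(a) Degree: a paraboloid; a quadric, so deg p = 2.
(b) Symmetries: the y ↦ −y reflection is a symmetry, so y appears only in even powers; mirror symmetry x ↦ −x ⇒ only even powers of x.
(c) Observable constraints: it crosses the y-axis at the gridline y = 0; one z-axis crossing is at z = 0.
(d) Together with the visible shape, these determine p as stated.

x^2 + 3*y^2 - 3*z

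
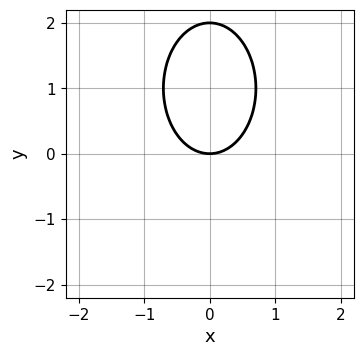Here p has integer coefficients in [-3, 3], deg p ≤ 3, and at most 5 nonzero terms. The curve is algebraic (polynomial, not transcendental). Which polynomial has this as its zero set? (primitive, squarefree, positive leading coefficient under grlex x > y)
Degree: a generic line meets the curve in up to 2 points, so deg p = 2.
Symmetries: the x ↦ −x reflection is a symmetry, so x appears only in even powers.
Against the integer gridlines: the y-axis gridline crossings are at y ∈ {0, 2}; it meets the x-axis at x = 0 (among the integer gridlines).
Solving for integer coefficients yields p as stated.

2*x^2 + y^2 - 2*y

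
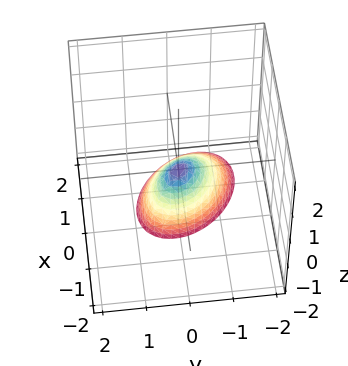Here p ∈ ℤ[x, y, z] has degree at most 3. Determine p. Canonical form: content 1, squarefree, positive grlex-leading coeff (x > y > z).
3*x^2 + 2*x*y + 2*x*z + 3*y^2 + z

(a) deg p = 2. No degree-1 surface has this shape.
(b) Checking where it meets the axes: it crosses the x-axis at the gridline x = 0; one z-axis crossing is at z = 0; one y-axis crossing is at y = 0.
(c) Assembling these constraints gives the stated polynomial.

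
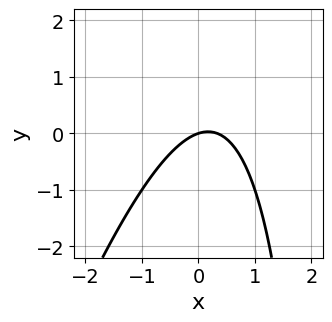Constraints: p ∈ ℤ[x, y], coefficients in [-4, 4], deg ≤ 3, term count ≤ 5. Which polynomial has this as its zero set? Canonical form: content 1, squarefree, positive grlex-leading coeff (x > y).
3*x^2 - x*y - x + 3*y

Degree: a generic line meets the curve in up to 2 points, so deg p = 2.
Against the integer gridlines: one x-axis crossing is at x = 0; it meets the y-axis at y = 0 (among the integer gridlines).
The integer polynomial consistent with all of this is the stated p.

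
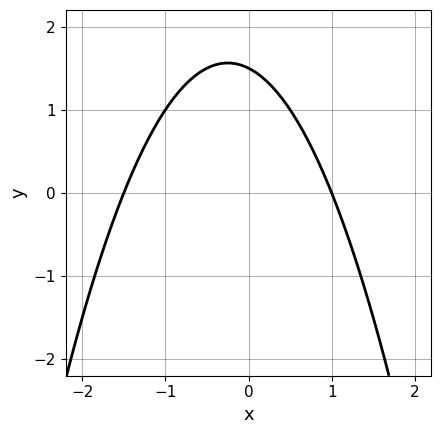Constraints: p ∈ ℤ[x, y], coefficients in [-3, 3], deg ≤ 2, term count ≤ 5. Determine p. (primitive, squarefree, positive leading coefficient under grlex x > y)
2*x^2 + x + 2*y - 3

First, the degree is 2 — no degree-1 curve has this shape.
Then, checking where it meets the axes: it meets the x-axis at x = 1 (among the integer gridlines).
Finally, fitting integer coefficients to these (and the overall shape) gives p.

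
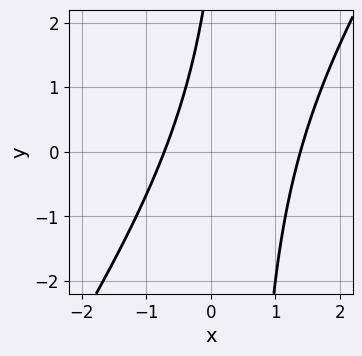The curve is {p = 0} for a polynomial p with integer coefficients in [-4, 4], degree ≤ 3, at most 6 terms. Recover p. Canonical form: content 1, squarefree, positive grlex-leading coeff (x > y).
The degree is 2 — no degree-1 curve has this shape.
Reading off the gridlines: it misses every integer gridline on the y-axis.
Matching integer coefficients to the picture gives p.

3*x^2 - 2*x*y - 2*x + y - 3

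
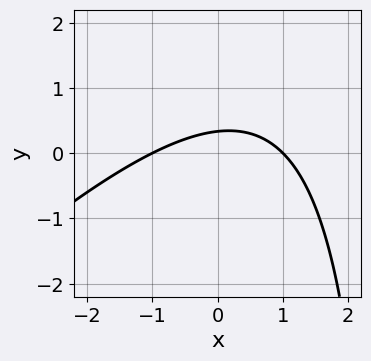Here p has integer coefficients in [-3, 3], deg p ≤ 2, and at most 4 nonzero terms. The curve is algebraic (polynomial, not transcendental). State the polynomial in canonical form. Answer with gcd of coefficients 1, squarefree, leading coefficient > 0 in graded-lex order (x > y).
1. deg p = 2. No degree-1 curve has this shape.
2. Against the integer gridlines: the x-axis gridline crossings are at x ∈ {-1, 1}.
3. The integer polynomial consistent with all of this is the stated p.

x^2 - x*y + 3*y - 1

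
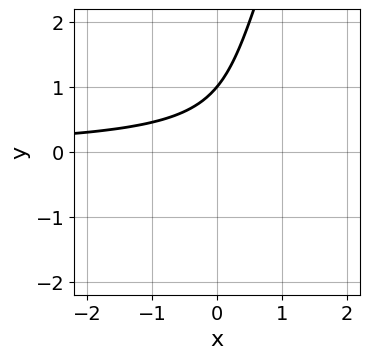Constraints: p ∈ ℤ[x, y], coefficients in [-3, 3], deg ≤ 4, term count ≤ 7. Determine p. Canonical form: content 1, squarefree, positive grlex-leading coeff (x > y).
3*x*y^2 - y^3 + 3*x*y - 2*y + 3

(a) Degree: no degree-2 curve has this shape, so deg p = 3.
(b) Against the integer gridlines: one y-axis crossing is at y = 1; the curve avoids every integer x-axis point in the box.
(c) Assembling these constraints gives the stated polynomial.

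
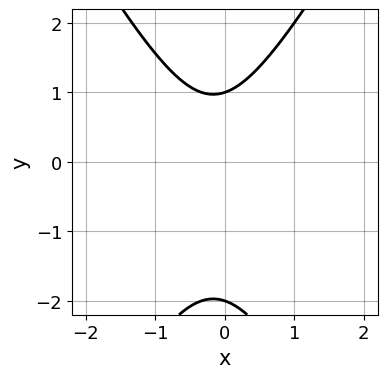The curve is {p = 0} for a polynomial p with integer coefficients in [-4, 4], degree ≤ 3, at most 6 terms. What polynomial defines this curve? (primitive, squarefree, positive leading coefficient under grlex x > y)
3*x^2 - y^2 + x - y + 2

deg p = 2. A generic line meets the curve in up to 2 points.
Reading off the gridlines: no x-intercept at any integer in the box; among the integer gridlines, it crosses the y-axis at y ∈ {-2, 1}.
These observations pin down the coefficients.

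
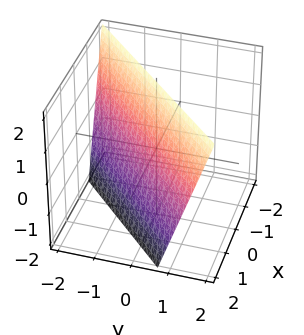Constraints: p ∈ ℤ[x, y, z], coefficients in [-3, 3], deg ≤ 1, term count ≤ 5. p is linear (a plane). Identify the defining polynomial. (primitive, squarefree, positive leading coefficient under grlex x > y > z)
3*x - 3*y + z - 2

First, the degree is 1 — the surface is flat (a plane).
Then, from the axis intercepts and sections: it meets the z-axis at z = 2 (among the integer gridlines).
Finally, the integer polynomial consistent with all of this is the stated p.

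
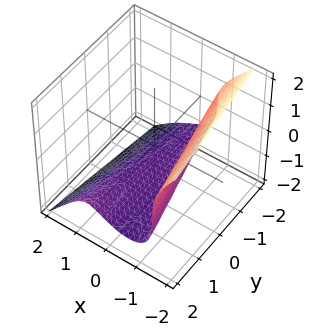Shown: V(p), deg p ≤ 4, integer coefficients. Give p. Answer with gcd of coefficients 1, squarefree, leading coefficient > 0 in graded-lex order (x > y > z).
3*x^3 + 2*z^3 - 2*x*y + 3

First, deg p = 3. The shape is more complex than any degree-2 surface.
Then, observable constraints: it misses every integer gridline on the y-axis; it crosses the x-axis at the gridline x = -1.
Finally, putting this together gives p.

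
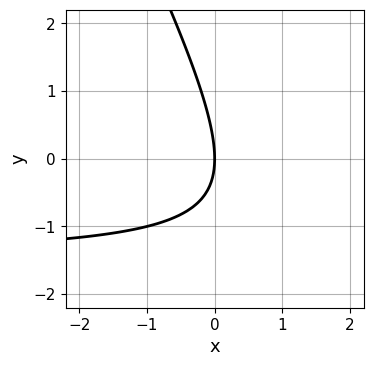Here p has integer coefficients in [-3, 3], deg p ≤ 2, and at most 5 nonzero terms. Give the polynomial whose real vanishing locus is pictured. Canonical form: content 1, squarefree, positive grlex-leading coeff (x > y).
1. deg p = 2. A generic line meets the curve in up to 2 points.
2. From the axis intercepts and sections: it crosses the x-axis at the gridline x = 0; it meets the y-axis at y = 0 (among the integer gridlines).
3. Fitting integer coefficients to these (and the overall shape) gives p.

2*x*y + y^2 + 3*x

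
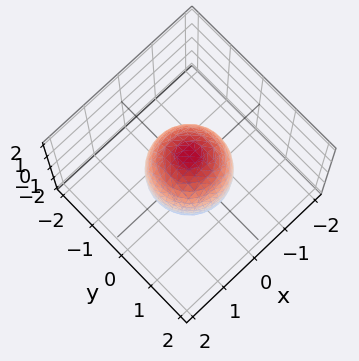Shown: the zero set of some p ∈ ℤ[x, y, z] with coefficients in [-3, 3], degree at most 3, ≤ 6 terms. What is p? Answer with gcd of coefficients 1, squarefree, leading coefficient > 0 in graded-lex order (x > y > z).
First, the degree is 2 — a closed, bounded, convex surface; a quadric.
Next, symmetry: every cross-section ⟂ z is a circle, so x, y appear only via x² + y²; mirror symmetry z ↦ −z ⇒ only even powers of z.
Then, reading off the gridlines: the x-axis gridline crossings are at x ∈ {-1, 1}; among the integer gridlines, it crosses the y-axis at y ∈ {-1, 1}; a circular section at z = 1 has radius between 0 and 1.
Finally, putting this together gives p.

2*x^2 + 2*y^2 + z^2 - 2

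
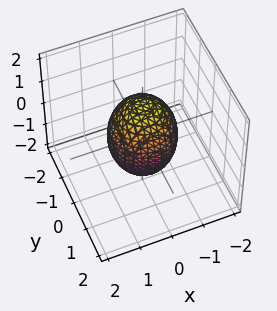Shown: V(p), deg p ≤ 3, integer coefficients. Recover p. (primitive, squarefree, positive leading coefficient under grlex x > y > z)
2*x^2 + 2*y^2 + z^2 - 2

First, the degree is 2 — bounded and convex; a quadric.
Then, symmetries: mirror symmetry z ↦ −z ⇒ only even powers of z; every cross-section ⟂ z is a circle, so x, y appear only via x² + y².
Then, observable constraints: a circular section at z = 0 has radius exactly 1; among the integer gridlines, it crosses the x-axis at x ∈ {-1, 1}.
Finally, solving for integer coefficients yields p as stated. Check: (0, -1, 0) on the y-axis lies on the surface, and p(0, -1, 0) = 0. ✓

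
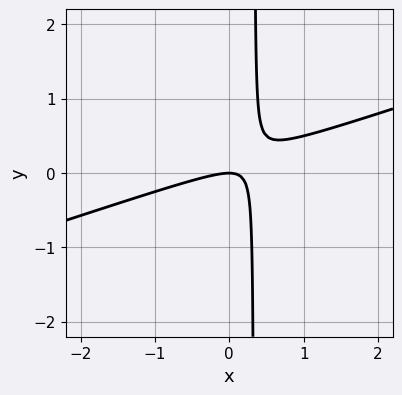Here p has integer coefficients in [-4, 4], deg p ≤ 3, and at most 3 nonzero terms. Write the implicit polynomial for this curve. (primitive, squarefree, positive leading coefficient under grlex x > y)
(a) The degree is 2 — no degree-1 curve has this shape.
(b) Against the integer gridlines: it crosses the y-axis at the gridline y = 0; it meets the x-axis at x = 0 (among the integer gridlines).
(c) These observations pin down the coefficients.

x^2 - 3*x*y + y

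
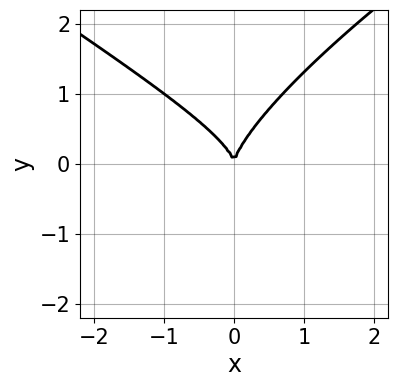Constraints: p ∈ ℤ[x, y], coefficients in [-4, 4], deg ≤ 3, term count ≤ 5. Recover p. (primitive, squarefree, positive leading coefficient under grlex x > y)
x^3 - x^2*y - 2*x*y^2 + 3*y^3 - 3*x^2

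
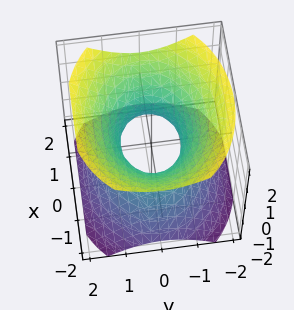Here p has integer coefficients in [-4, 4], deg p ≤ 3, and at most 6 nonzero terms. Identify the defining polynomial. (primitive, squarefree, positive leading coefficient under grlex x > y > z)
2*x^2 + 3*y^2 - 3*z^2 - 2

Degree: one connected sheet with a waist; a quadric, so deg p = 2.
Symmetries: it's symmetric under z → −z, forcing even powers of z; the x ↦ −x reflection is a symmetry, so x appears only in even powers; mirror symmetry y ↦ −y ⇒ only even powers of y.
Reading off the gridlines: the x-axis gridline crossings are at x ∈ {-1, 1}; the surface avoids every integer z-axis point in the box.
Fitting integer coefficients to these (and the overall shape) gives p.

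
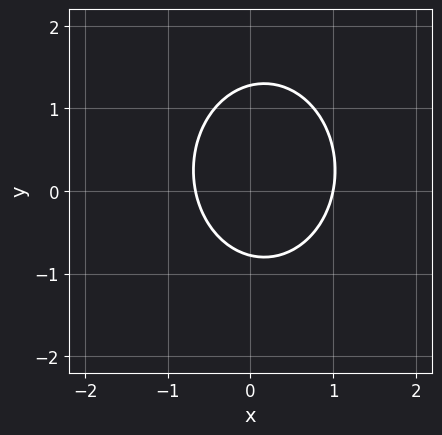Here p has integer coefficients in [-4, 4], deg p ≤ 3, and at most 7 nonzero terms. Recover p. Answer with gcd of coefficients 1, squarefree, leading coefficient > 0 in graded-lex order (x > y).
3*x^2 + 2*y^2 - x - y - 2

(a) The degree is 2 — the shape is more complex than any degree-1 curve.
(b) Reading off the gridlines: it crosses the x-axis at the gridline x = 1.
(c) Assembling these constraints gives the stated polynomial.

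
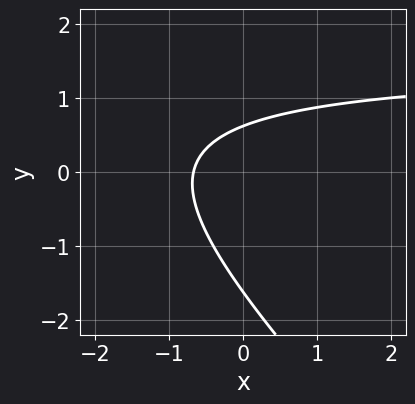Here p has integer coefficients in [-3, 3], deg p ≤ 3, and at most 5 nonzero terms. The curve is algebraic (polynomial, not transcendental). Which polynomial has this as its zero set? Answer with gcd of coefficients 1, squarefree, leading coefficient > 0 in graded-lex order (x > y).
2*x*y + 2*y^2 - 3*x + 2*y - 2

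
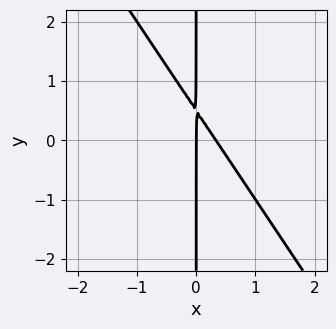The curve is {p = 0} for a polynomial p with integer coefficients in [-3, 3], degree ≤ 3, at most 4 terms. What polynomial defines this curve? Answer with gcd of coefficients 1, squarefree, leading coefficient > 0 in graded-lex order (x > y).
3*x^2 + 2*x*y - x

First, degree: no degree-1 curve has this shape, so deg p = 2.
Then, from the visible intercepts: it meets the x-axis at x = 0 (among the integer gridlines); the visible y-axis segment lies entirely on the curve.
Finally, together with the visible shape, these determine p as stated.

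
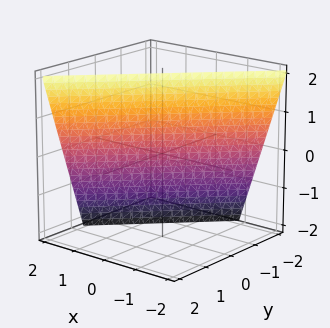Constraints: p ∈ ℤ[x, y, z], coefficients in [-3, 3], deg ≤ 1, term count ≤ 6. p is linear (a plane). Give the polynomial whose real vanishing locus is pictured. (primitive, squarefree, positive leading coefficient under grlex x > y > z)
3*x - 3*y + z - 2

1. deg p = 1. Every cross-section is a straight line — this is a plane.
2. From the visible intercepts: it meets the z-axis at z = 2 (among the integer gridlines).
3. Together with the visible shape, these determine p as stated.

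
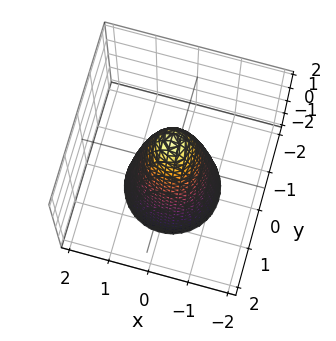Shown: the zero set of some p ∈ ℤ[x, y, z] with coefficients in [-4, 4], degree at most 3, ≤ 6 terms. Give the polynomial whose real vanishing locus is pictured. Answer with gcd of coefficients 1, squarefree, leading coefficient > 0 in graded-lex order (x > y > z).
3*x^2 + 3*y^2 + z - 2

Degree: the shape is more complex than any degree-1 surface, so deg p = 2.
Symmetry: the surface is invariant under rotation about z: p = q(x² + y², z).
Observable constraints: a circular section at z = -2 has radius between 1 and 2; it meets the z-axis at z = 2 (among the integer gridlines).
The integer polynomial consistent with all of this is the stated p.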